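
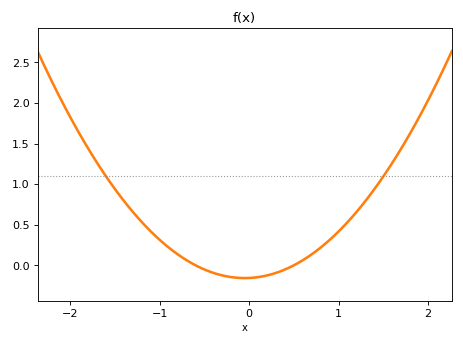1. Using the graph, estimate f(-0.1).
-0.156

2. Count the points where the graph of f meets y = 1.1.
2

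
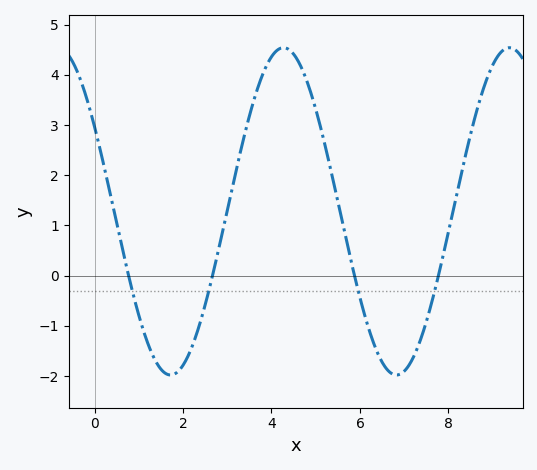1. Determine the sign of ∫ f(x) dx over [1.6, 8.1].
positive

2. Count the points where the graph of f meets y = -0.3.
4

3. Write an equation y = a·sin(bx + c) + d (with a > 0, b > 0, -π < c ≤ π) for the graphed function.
y = 3.26sin(1.23x + 2.6) + 1.28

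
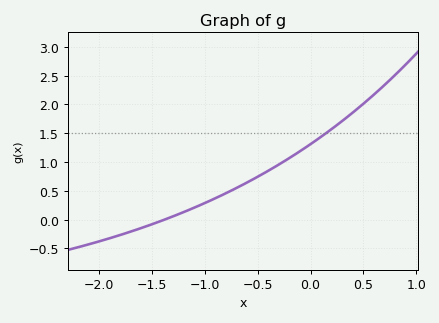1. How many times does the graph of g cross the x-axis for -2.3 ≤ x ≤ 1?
1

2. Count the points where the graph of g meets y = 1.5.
1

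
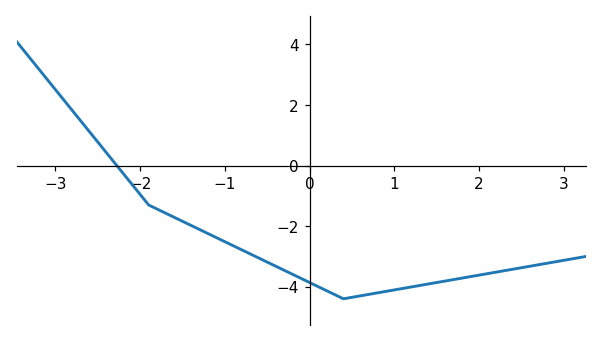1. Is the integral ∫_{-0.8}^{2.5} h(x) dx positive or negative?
negative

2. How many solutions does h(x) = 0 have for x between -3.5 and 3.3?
1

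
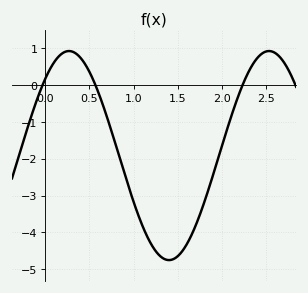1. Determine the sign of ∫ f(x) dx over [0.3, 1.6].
negative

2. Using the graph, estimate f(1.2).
-4.32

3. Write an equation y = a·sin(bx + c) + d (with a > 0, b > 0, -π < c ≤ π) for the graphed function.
y = 2.84sin(2.78x + 0.822) - 1.91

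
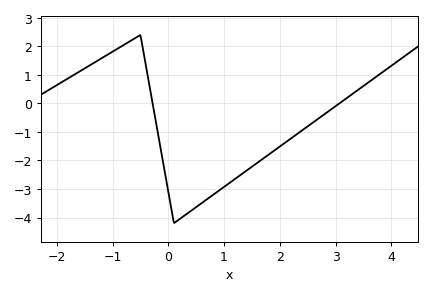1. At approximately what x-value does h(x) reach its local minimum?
0.1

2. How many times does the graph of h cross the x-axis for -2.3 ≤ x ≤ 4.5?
2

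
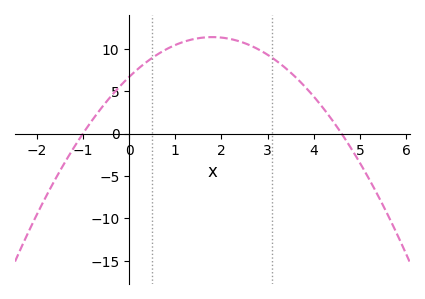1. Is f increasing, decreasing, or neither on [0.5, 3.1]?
neither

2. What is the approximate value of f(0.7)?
9.61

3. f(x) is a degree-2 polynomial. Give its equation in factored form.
y = -1.45(x + 1)(x - 4.6)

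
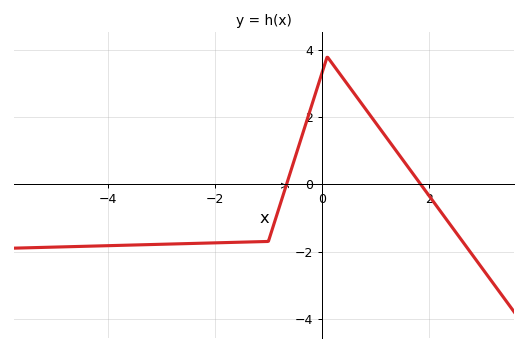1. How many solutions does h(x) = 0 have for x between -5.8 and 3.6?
2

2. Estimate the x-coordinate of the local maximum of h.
0.1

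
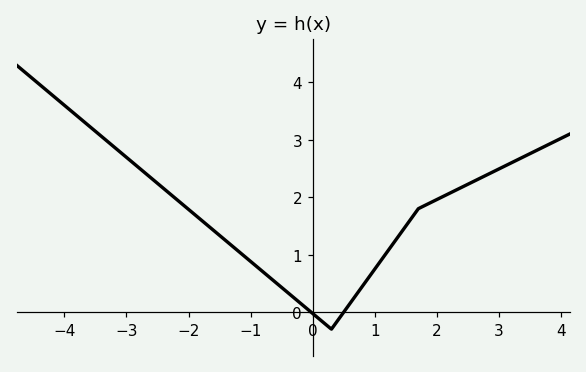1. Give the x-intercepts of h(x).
0, 0.4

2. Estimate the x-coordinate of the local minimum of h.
0.2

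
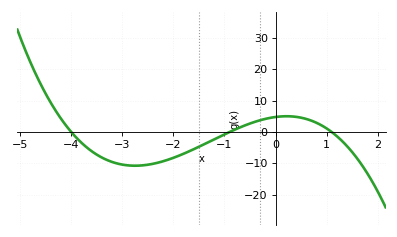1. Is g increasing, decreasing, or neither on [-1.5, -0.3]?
increasing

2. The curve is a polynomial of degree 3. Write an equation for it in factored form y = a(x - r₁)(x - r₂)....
y = -1.21(x + 4)(x + 0.9)(x - 1.1)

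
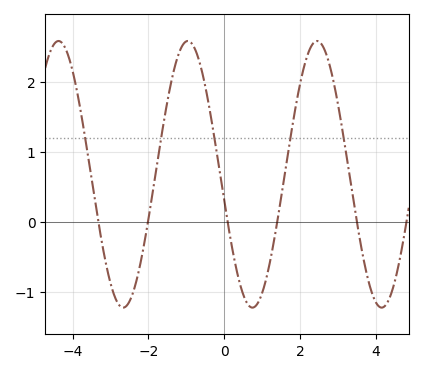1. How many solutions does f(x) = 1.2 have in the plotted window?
5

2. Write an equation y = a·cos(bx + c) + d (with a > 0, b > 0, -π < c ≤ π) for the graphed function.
y = 1.9cos(1.8x + 1.8) + 0.68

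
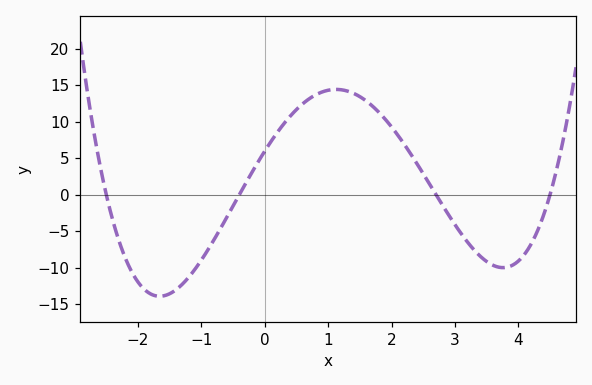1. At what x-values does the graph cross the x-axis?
-2.6, -0.4, 2.8, 4.4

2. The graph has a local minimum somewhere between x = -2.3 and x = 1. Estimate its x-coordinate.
-1.6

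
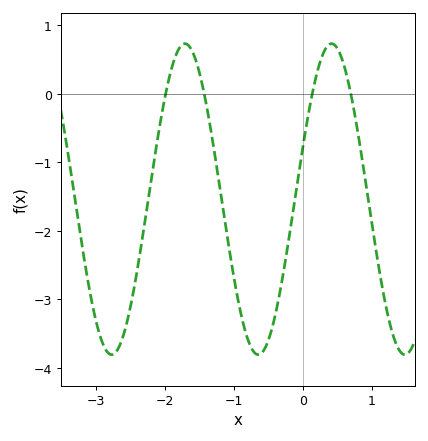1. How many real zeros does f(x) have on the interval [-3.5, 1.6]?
4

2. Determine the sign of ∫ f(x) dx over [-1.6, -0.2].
negative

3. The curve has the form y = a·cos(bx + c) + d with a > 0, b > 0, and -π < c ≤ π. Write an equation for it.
y = 2.27cos(3x - 1.2) - 1.54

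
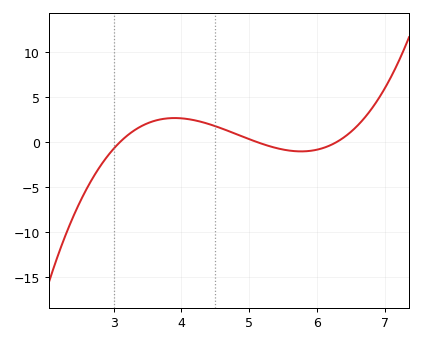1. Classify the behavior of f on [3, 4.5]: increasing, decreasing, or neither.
neither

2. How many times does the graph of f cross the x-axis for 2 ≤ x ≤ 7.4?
3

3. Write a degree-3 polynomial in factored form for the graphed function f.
y = 1.14(x - 3.1)(x - 5.1)(x - 6.3)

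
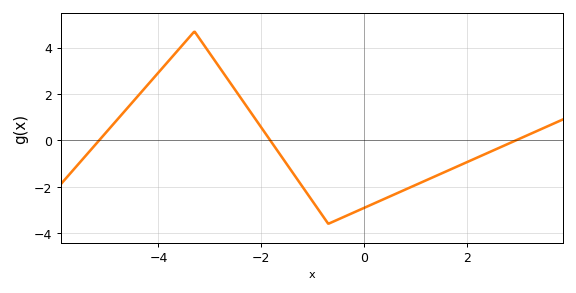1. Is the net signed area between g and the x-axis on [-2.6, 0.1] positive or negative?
negative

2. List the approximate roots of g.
-5.2, -1.8, 3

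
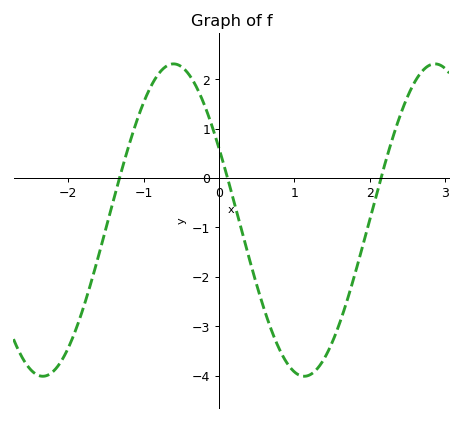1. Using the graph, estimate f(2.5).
1.63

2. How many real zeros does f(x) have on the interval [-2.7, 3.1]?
3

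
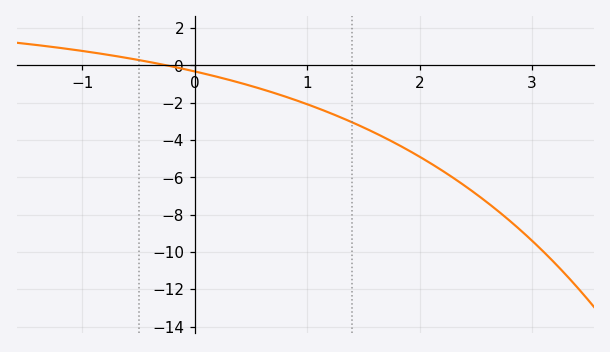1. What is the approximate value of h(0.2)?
-0.6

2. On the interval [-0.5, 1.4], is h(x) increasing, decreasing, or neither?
decreasing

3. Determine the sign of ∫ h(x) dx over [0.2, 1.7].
negative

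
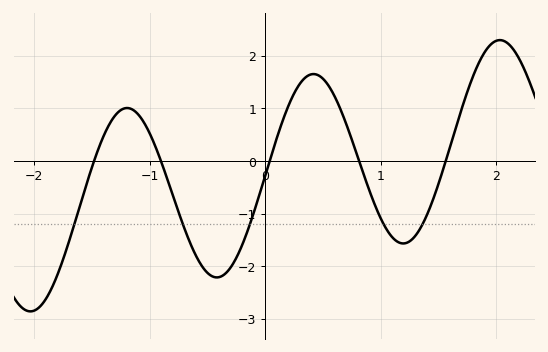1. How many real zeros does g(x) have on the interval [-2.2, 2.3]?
5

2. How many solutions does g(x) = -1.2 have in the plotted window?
5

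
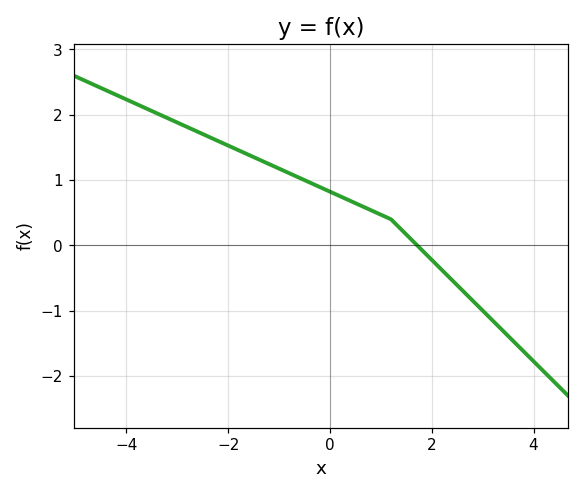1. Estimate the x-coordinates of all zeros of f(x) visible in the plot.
1.8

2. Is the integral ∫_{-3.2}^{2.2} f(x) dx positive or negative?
positive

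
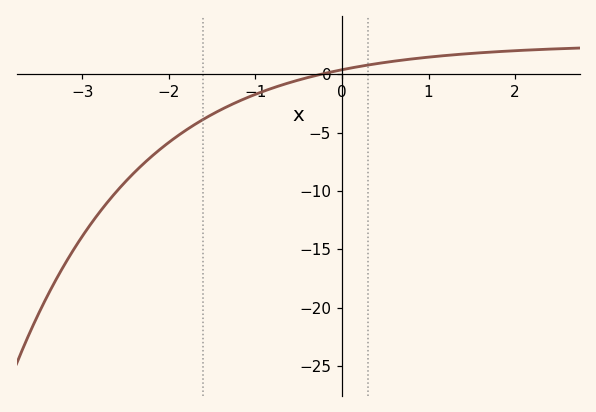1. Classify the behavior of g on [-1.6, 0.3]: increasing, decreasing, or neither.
increasing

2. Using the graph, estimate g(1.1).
1.5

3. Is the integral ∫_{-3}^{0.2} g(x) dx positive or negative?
negative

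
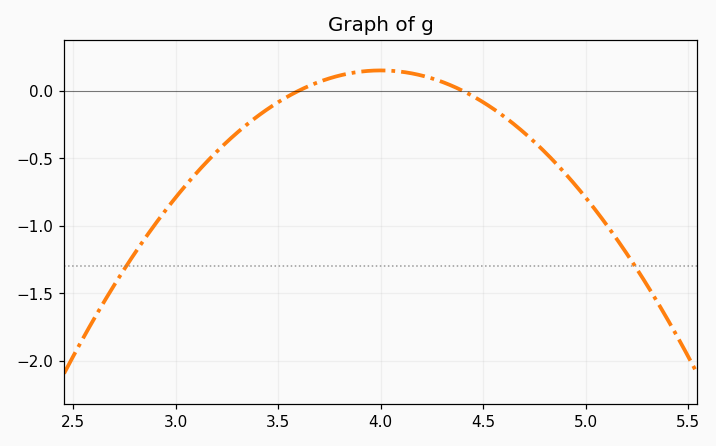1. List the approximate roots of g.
3.6, 4.4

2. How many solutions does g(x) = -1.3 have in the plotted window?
2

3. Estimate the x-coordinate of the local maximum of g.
4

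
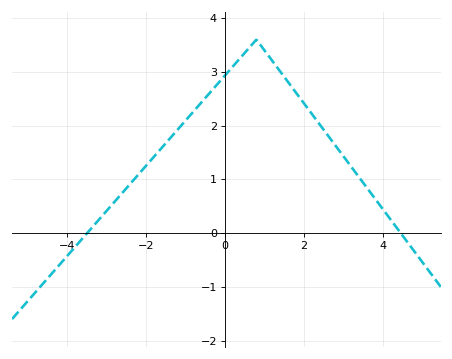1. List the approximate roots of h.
-3.4, 4.4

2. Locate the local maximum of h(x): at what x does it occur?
0.8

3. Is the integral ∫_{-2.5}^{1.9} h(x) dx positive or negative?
positive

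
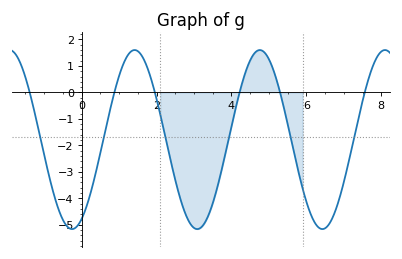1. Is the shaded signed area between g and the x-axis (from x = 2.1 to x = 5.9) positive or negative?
negative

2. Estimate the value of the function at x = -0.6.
-4.5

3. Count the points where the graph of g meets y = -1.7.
6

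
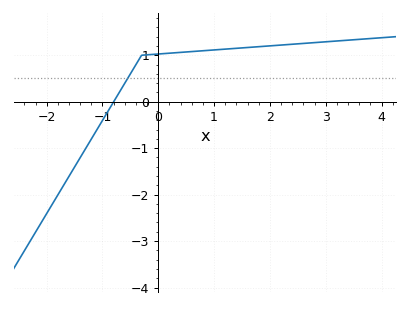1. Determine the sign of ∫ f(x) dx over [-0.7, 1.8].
positive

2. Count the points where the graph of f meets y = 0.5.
1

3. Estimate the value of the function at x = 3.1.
1.3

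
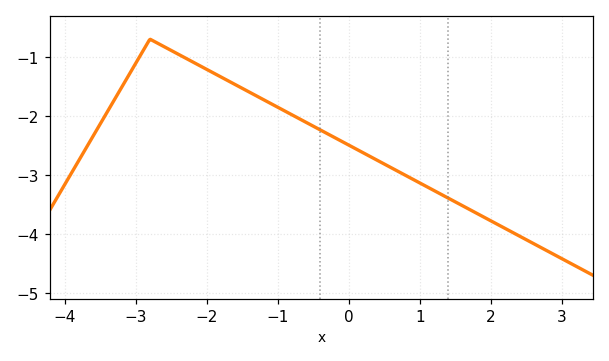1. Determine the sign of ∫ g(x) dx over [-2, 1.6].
negative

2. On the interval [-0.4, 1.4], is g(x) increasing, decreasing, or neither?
decreasing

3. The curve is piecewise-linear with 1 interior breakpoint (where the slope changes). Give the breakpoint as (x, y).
(-2.8, -0.7)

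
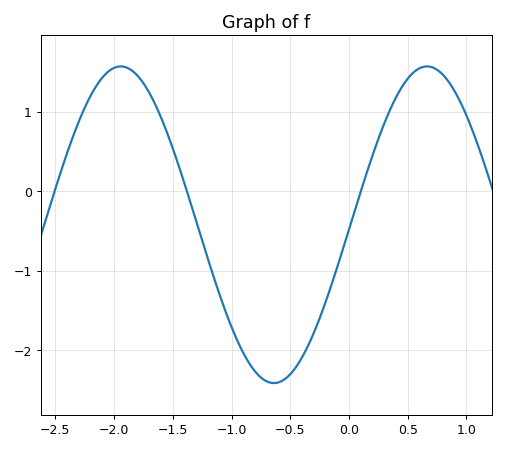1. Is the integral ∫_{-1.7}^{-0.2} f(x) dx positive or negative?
negative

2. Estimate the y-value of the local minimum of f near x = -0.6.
-2.4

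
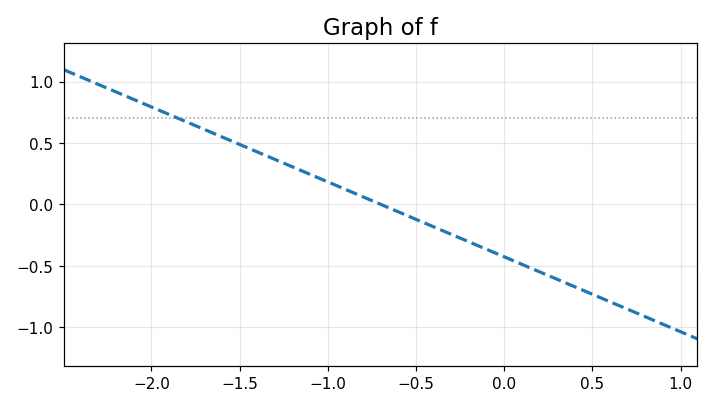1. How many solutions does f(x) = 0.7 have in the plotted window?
1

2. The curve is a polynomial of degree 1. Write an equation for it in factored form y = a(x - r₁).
y = -0.61(x + 0.7)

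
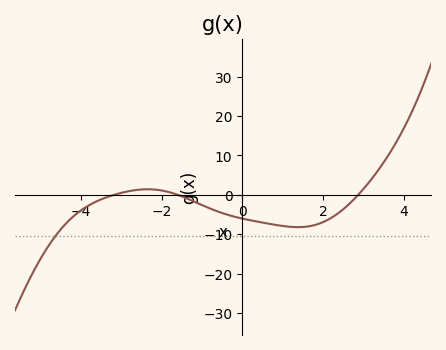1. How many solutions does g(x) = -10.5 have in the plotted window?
1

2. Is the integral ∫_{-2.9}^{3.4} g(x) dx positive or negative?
negative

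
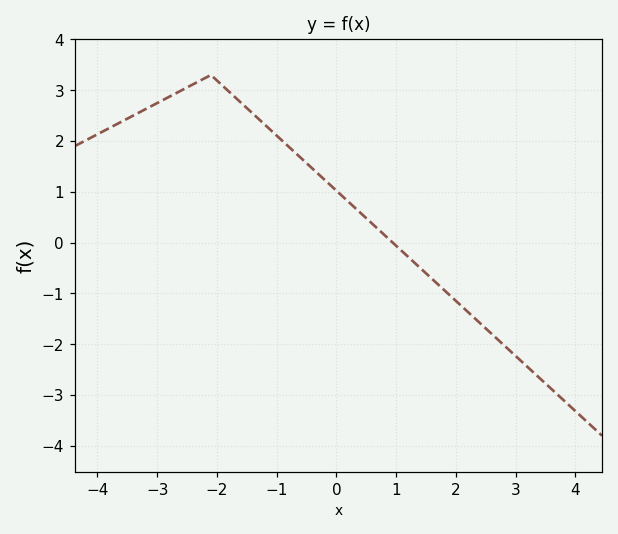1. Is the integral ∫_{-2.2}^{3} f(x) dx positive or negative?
positive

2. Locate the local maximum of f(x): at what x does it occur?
-2.1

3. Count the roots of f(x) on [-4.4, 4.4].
1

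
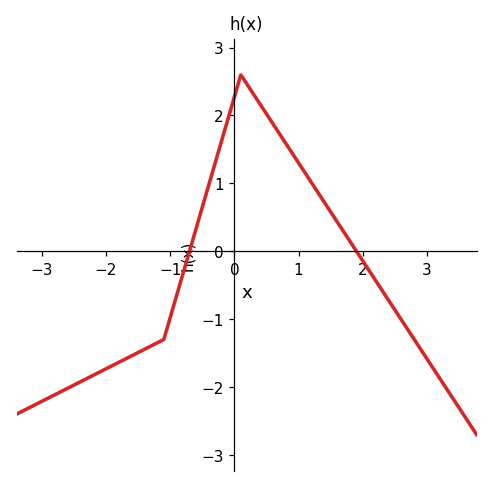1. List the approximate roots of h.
-0.7, 1.9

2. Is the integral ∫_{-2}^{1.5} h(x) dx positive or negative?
positive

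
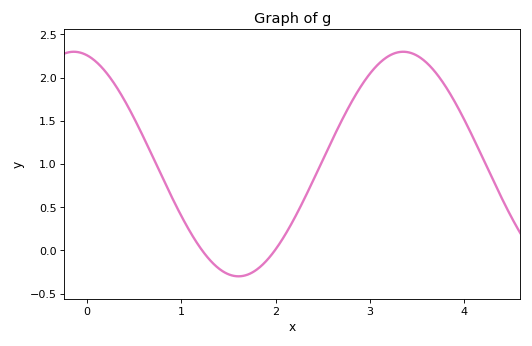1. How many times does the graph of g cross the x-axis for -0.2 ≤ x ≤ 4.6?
2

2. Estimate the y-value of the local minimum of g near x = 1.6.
-0.3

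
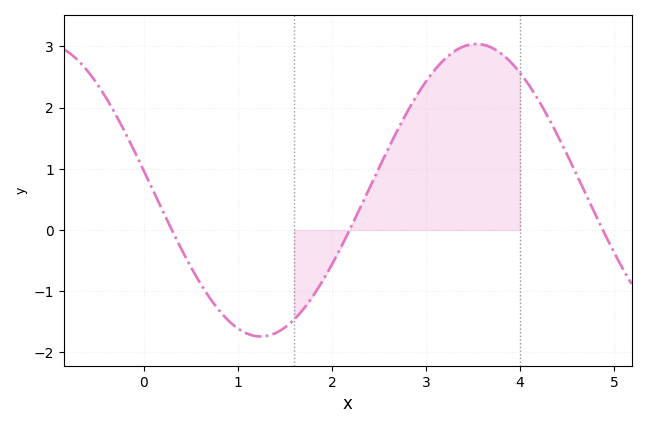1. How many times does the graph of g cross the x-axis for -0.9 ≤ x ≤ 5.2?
3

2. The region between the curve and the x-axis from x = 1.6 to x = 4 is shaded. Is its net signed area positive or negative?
positive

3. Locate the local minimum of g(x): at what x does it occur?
1.24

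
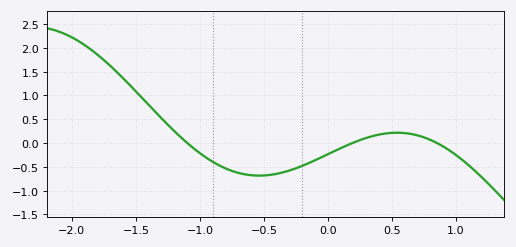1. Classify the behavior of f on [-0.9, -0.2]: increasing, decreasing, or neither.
neither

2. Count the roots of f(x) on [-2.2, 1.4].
3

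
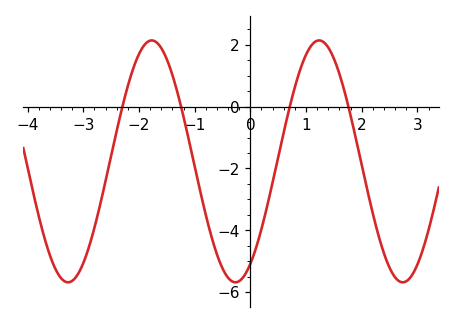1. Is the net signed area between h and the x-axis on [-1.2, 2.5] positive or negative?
negative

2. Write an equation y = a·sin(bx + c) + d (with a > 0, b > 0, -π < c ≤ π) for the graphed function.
y = 3.91sin(2.09x - 1.01) - 1.77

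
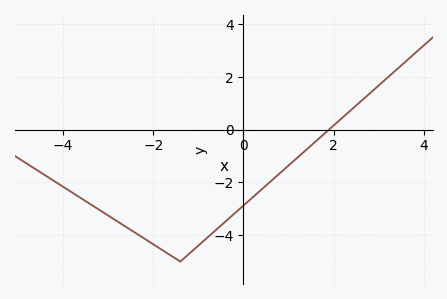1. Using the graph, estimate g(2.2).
0.4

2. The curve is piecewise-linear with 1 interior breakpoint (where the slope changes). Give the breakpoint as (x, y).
(-1.4, -5)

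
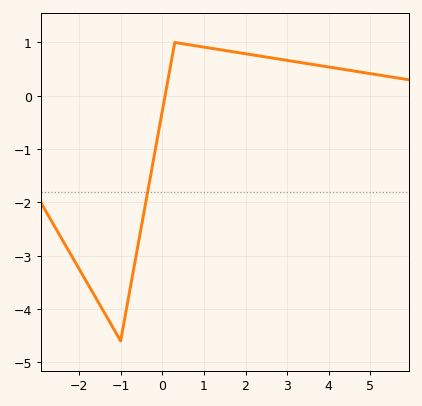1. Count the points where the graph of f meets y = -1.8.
1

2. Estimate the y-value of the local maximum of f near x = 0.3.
1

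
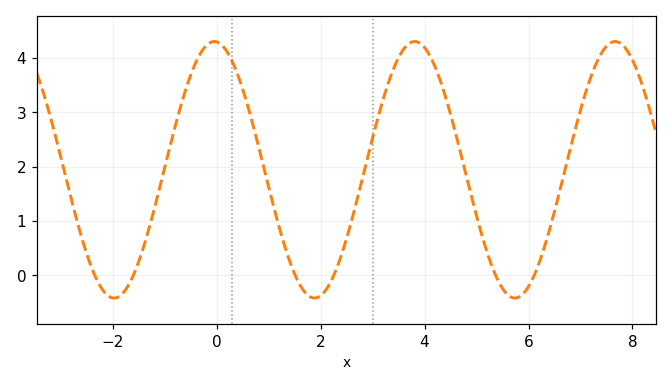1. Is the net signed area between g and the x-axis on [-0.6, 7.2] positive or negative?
positive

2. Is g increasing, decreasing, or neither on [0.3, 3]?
neither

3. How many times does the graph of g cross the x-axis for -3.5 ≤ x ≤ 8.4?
6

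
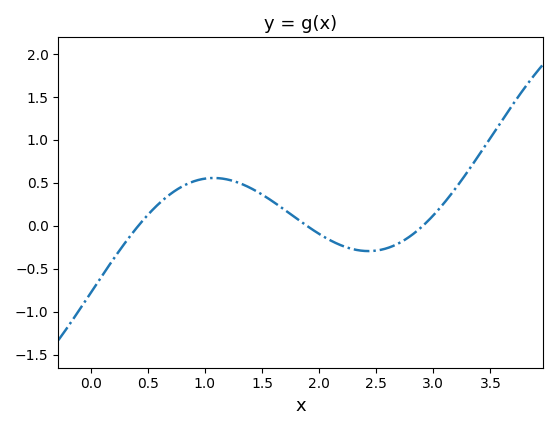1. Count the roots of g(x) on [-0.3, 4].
3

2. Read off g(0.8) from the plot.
0.45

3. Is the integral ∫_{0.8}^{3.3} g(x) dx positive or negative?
positive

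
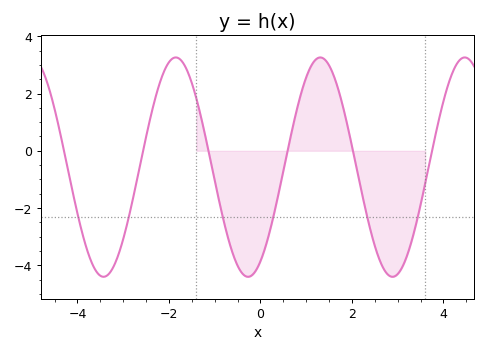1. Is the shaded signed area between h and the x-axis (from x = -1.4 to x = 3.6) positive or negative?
negative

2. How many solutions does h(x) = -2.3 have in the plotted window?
6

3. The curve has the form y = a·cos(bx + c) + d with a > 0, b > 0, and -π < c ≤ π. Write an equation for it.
y = 3.83cos(1.99x - 2.6) - 0.57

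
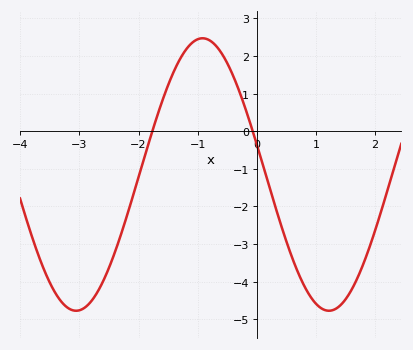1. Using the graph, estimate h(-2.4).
-3.2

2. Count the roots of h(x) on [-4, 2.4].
2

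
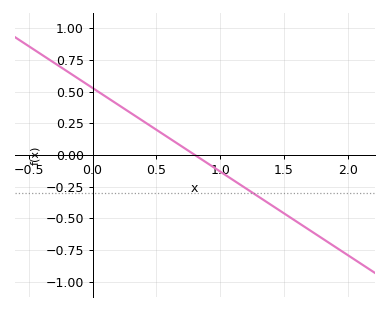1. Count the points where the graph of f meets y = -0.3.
1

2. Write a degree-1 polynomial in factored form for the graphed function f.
y = -0.66(x - 0.8)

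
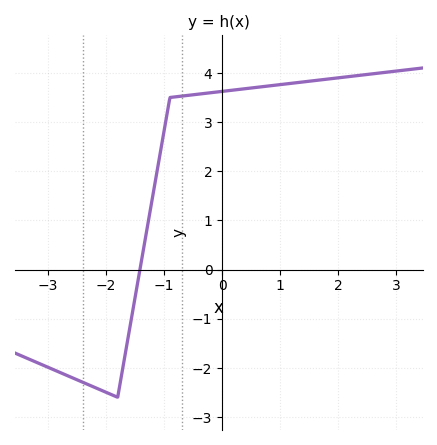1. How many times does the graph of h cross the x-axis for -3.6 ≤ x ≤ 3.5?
1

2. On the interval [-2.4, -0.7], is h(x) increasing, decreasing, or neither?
neither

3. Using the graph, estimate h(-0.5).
3.56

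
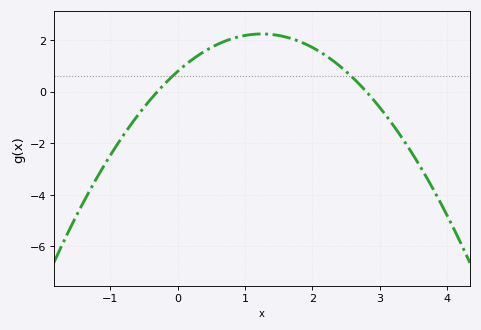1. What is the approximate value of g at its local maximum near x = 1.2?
2.2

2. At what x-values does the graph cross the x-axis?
-0.3, 2.8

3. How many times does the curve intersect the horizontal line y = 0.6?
2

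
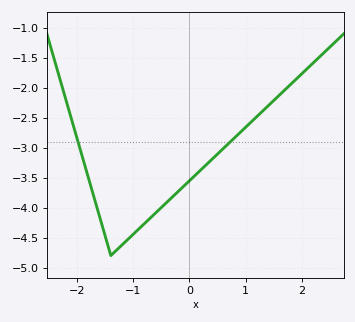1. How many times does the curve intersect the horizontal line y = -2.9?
2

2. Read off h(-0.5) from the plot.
-4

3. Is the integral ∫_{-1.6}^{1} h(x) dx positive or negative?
negative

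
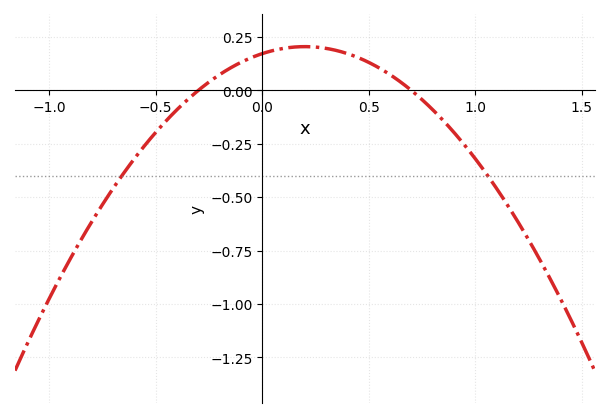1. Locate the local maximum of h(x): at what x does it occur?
0.2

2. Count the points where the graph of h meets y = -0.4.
2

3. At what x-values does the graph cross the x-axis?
-0.3, 0.7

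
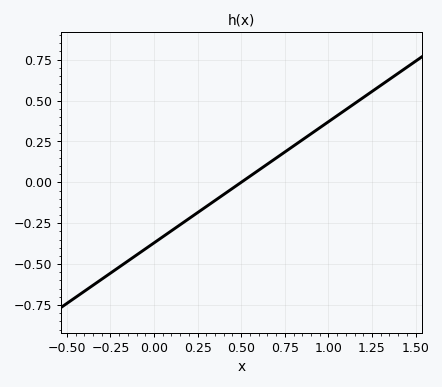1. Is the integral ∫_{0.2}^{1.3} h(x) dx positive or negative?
positive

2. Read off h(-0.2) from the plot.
-0.52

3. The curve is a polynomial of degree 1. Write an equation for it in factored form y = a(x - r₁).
y = 0.74(x - 0.5)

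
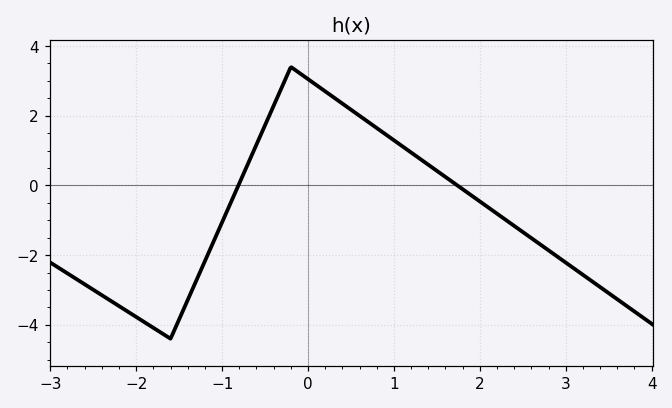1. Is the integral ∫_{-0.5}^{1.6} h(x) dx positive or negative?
positive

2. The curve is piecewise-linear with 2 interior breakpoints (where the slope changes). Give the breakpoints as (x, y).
(-1.6, -4.4); (-0.2, 3.4)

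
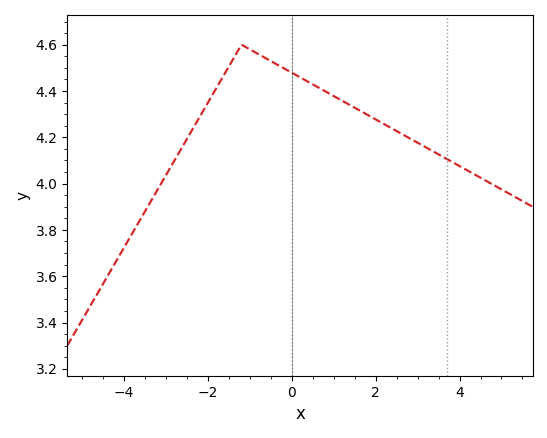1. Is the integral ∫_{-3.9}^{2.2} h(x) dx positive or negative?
positive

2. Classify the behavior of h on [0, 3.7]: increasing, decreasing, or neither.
decreasing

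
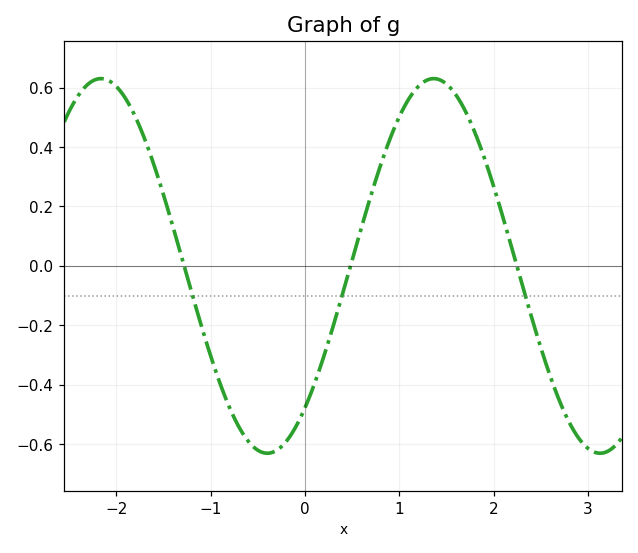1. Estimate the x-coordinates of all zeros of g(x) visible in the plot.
-1.28, 0.483, 2.25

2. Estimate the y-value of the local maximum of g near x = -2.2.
0.63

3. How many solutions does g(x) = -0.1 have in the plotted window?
3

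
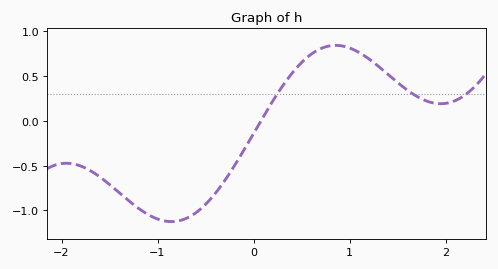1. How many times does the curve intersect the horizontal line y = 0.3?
3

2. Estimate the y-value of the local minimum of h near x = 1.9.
0.192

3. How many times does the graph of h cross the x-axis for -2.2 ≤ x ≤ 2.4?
1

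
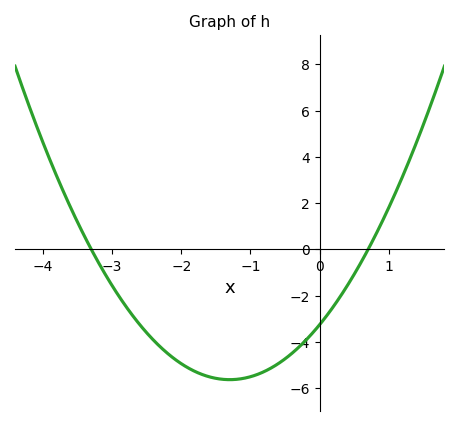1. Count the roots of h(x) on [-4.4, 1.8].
2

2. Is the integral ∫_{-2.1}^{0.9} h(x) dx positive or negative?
negative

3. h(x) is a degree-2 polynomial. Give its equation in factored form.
y = 1.41(x + 3.3)(x - 0.7)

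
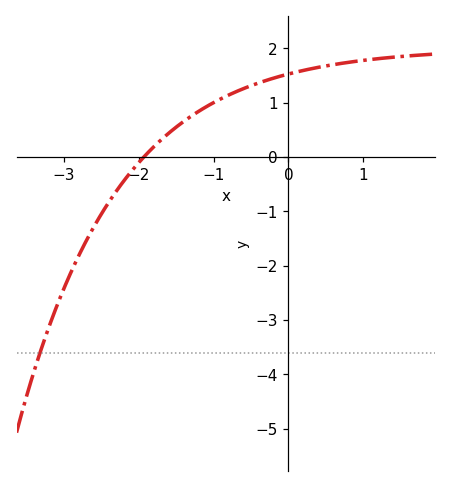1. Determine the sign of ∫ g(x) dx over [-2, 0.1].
positive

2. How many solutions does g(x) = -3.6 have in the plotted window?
1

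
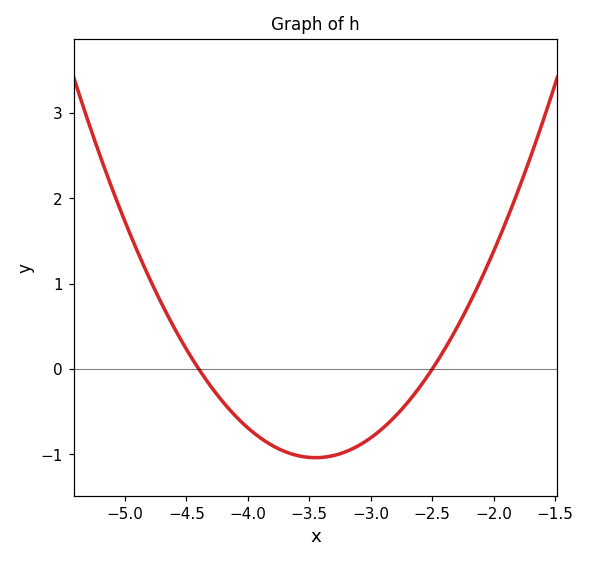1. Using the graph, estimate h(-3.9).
-0.8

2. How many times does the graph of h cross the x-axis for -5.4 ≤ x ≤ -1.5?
2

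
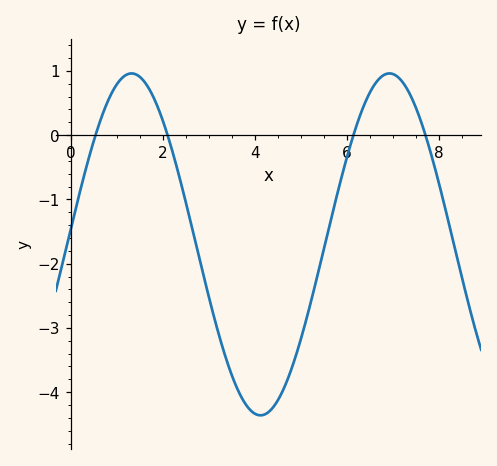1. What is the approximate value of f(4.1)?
-4.36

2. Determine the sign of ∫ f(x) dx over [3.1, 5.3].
negative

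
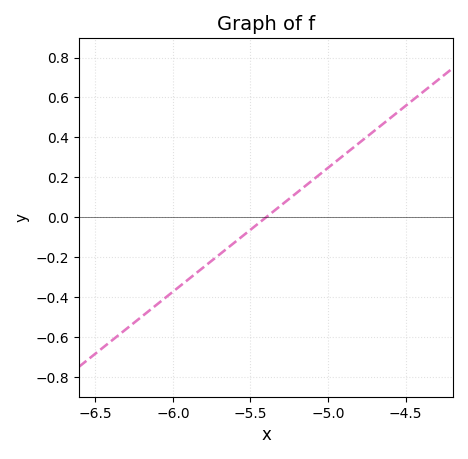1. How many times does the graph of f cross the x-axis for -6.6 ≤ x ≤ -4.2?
1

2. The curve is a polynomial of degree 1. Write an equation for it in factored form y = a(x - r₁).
y = 0.62(x + 5.4)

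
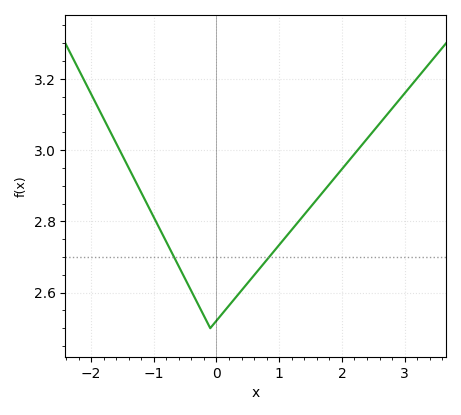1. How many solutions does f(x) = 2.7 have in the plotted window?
2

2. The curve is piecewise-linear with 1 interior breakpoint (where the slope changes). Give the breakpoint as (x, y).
(-0.1, 2.5)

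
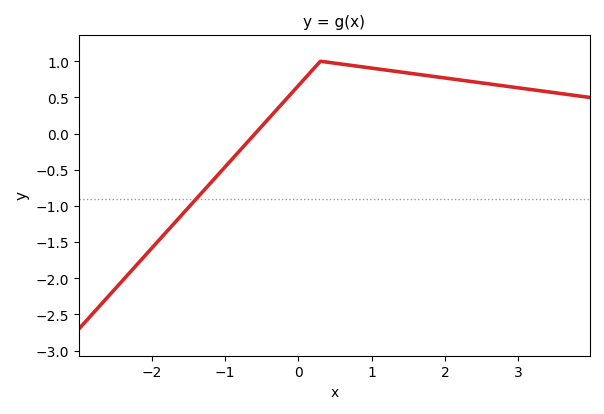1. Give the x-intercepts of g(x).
-0.591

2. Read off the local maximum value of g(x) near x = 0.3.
1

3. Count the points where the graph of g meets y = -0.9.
1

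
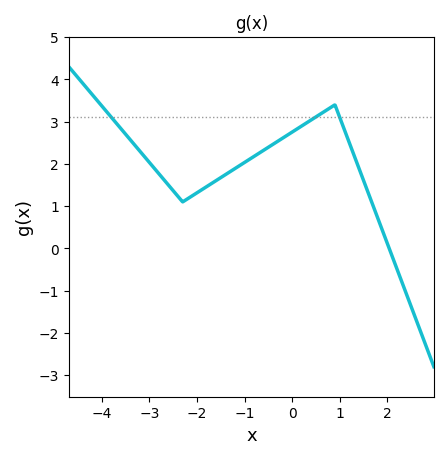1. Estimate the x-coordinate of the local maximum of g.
0.899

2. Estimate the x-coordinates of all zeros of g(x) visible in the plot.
2.04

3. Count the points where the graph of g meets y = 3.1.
3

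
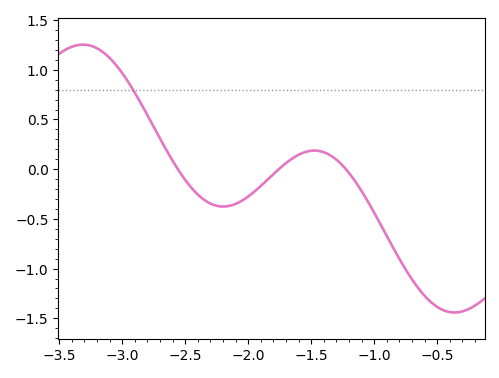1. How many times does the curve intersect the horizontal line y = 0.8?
1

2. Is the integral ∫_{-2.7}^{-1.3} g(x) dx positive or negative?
negative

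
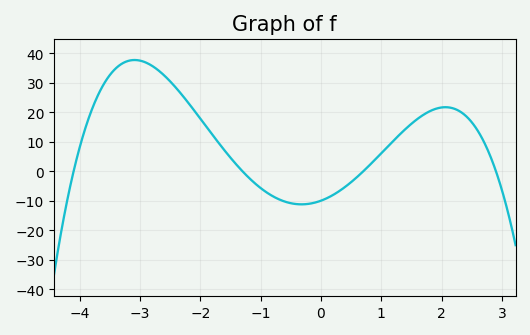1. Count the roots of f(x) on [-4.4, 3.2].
4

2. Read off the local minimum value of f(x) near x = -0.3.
-11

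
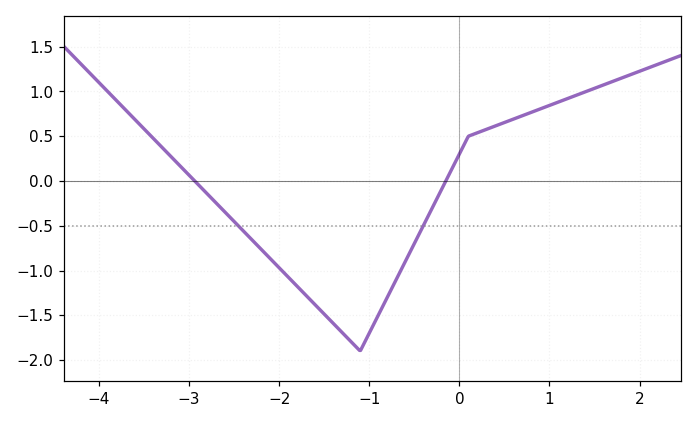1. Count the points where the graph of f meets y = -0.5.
2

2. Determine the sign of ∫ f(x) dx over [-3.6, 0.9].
negative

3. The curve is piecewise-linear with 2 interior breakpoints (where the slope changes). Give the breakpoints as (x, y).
(-1.1, -1.9); (0.1, 0.5)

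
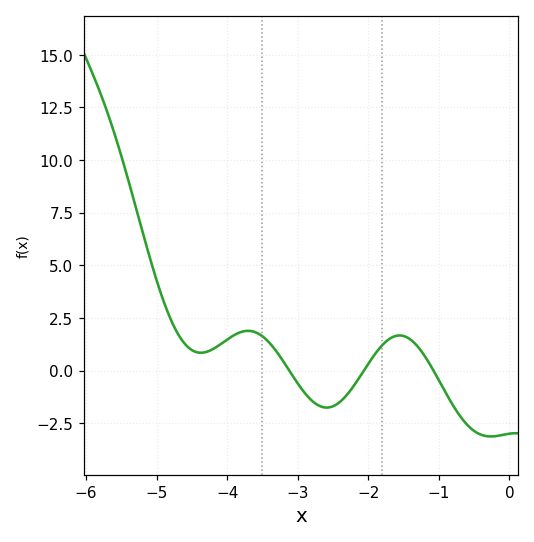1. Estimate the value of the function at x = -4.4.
1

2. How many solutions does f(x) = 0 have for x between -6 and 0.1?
3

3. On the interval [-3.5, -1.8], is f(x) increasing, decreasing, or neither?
neither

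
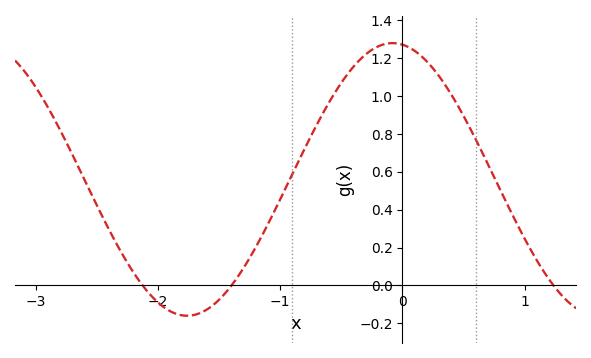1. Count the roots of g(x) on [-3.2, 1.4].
3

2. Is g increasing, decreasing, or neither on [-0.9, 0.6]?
neither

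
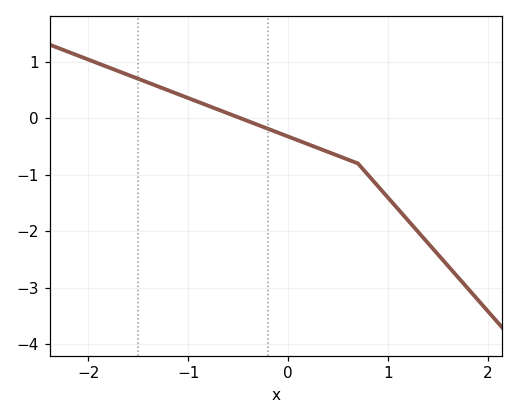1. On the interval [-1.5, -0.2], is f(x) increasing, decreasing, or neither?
decreasing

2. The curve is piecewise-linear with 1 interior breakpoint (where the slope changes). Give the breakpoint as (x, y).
(0.7, -0.8)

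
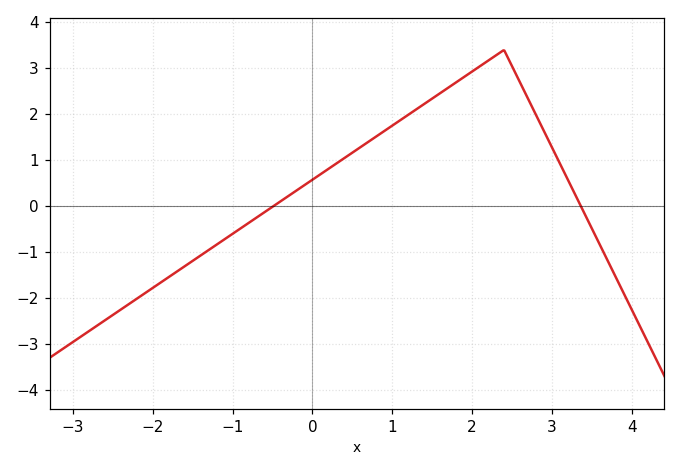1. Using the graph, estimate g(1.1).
1.87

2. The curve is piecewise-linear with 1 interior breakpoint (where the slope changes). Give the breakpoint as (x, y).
(2.4, 3.4)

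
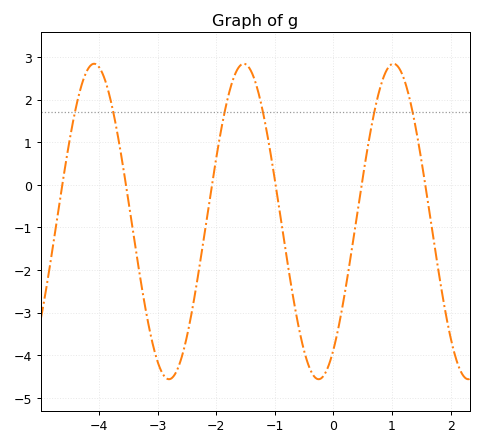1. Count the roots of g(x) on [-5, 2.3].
6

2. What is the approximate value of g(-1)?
0.124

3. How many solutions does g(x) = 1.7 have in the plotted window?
6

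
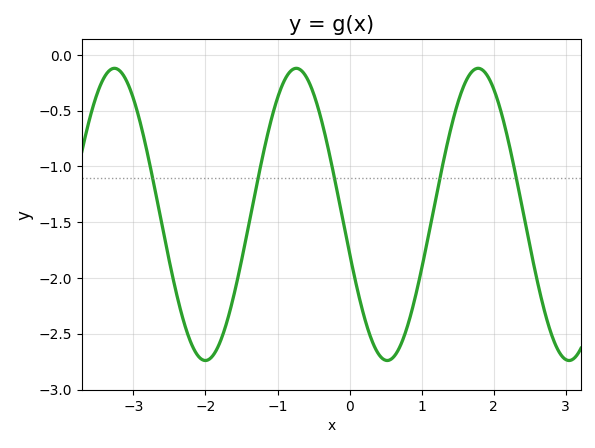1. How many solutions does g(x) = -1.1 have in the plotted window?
5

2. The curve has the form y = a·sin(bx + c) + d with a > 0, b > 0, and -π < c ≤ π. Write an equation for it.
y = 1.31sin(2.49x - 2.87) - 1.43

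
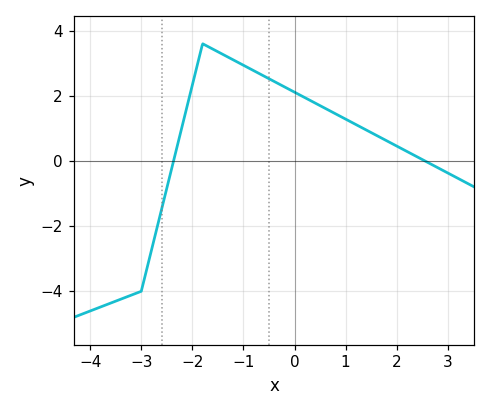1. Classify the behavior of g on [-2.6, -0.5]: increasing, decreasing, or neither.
neither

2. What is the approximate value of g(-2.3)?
0.4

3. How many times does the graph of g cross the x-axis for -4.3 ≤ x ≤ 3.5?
2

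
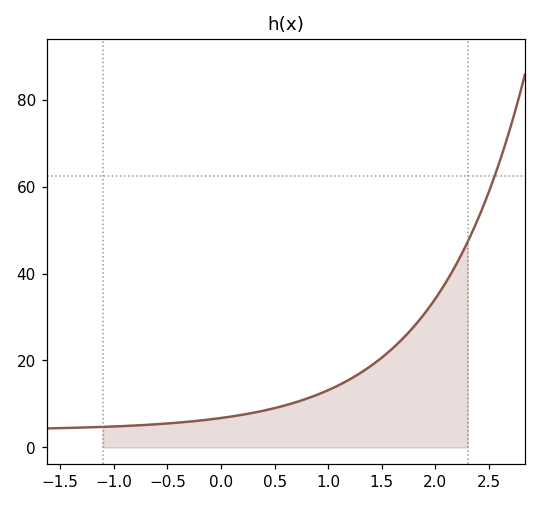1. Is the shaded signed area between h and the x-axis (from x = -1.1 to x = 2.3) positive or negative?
positive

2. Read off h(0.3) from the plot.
7.98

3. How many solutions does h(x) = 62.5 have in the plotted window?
1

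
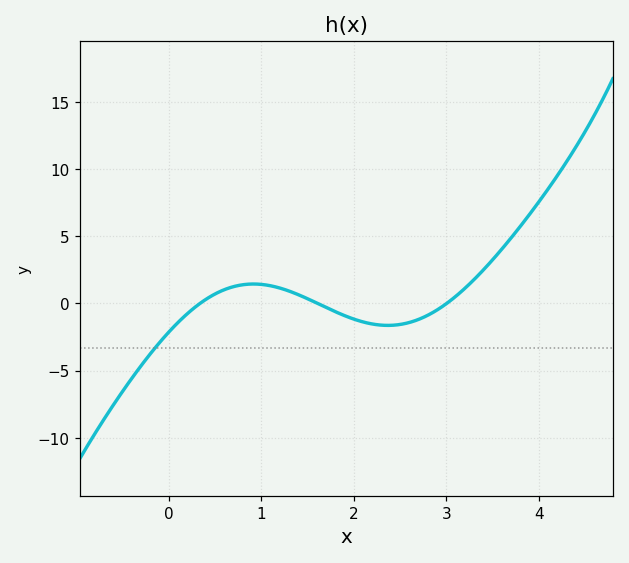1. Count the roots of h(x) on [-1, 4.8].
3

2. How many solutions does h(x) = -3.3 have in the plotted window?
1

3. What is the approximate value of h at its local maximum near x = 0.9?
1.5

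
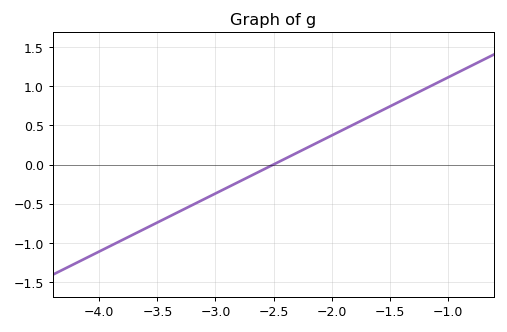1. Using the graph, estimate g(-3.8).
-0.95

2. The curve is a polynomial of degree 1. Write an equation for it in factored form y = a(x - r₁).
y = 0.74(x + 2.5)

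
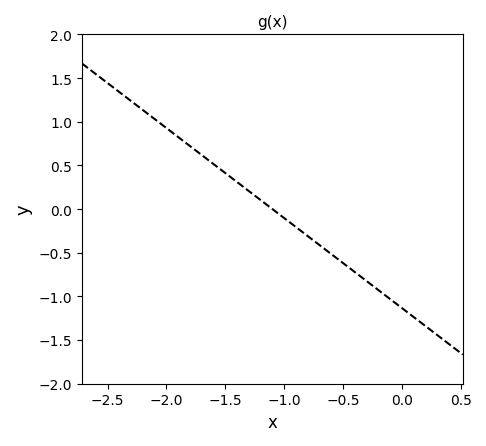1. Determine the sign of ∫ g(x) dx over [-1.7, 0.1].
negative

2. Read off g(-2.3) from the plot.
1.24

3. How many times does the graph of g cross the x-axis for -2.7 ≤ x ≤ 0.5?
1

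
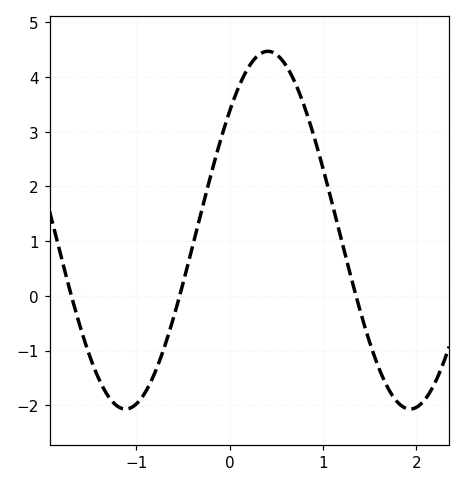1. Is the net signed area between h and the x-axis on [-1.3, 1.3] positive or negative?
positive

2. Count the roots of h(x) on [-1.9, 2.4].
3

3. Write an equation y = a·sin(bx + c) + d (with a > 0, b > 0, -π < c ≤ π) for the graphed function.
y = 3.27sin(2.1x + 0.73) + 1.2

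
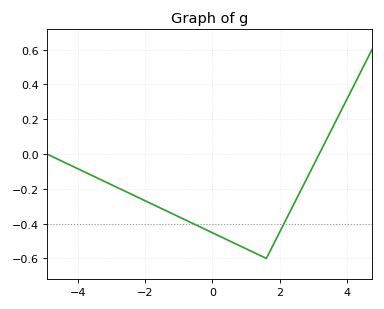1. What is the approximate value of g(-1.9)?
-0.28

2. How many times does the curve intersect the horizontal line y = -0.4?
2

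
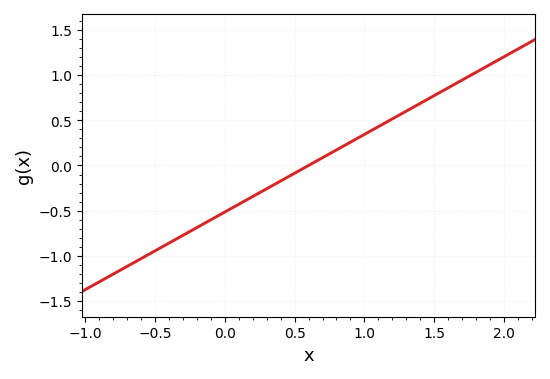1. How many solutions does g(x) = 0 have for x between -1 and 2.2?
1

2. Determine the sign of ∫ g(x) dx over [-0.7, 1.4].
negative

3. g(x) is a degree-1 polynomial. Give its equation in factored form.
y = 0.86(x - 0.6)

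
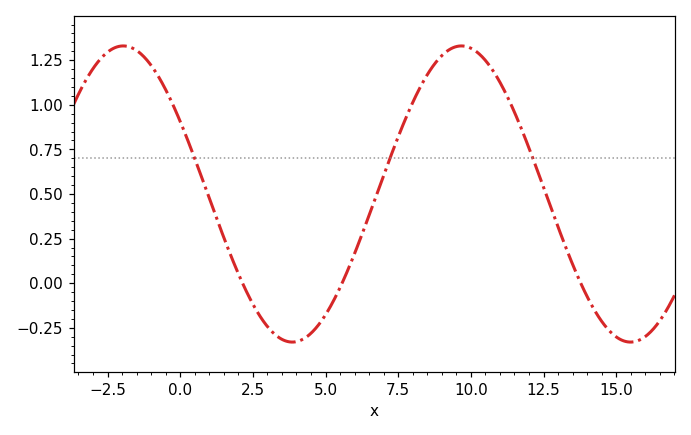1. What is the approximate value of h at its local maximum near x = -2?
1.33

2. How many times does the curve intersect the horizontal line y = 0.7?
3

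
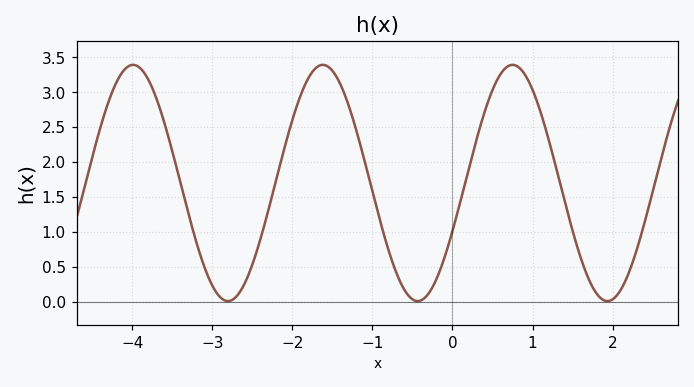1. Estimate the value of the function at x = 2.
0.034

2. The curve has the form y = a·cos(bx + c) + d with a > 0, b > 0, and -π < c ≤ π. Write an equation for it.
y = 1.69cos(2.65x - 1.99) + 1.7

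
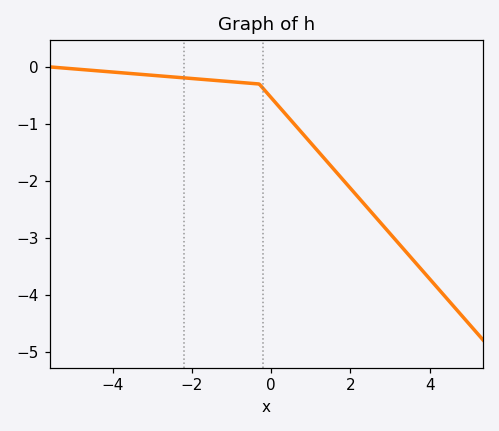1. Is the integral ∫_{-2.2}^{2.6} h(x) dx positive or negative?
negative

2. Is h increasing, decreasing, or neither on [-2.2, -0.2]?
decreasing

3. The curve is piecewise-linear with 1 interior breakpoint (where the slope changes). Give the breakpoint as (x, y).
(-0.3, -0.3)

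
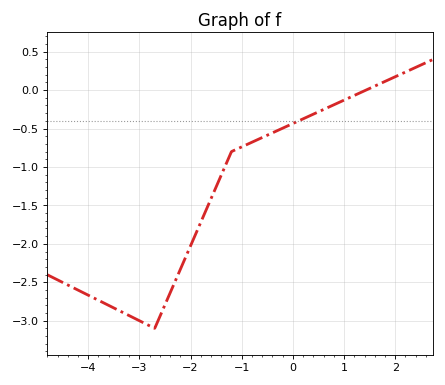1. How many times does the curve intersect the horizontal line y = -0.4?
1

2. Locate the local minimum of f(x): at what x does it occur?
-2.7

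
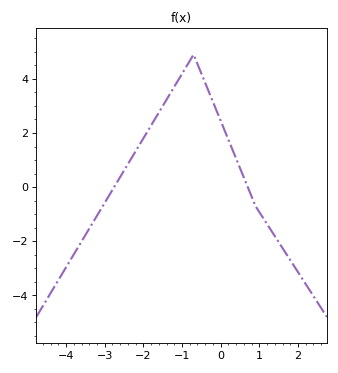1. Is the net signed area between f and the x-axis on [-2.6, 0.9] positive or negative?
positive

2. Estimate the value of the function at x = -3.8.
-2.49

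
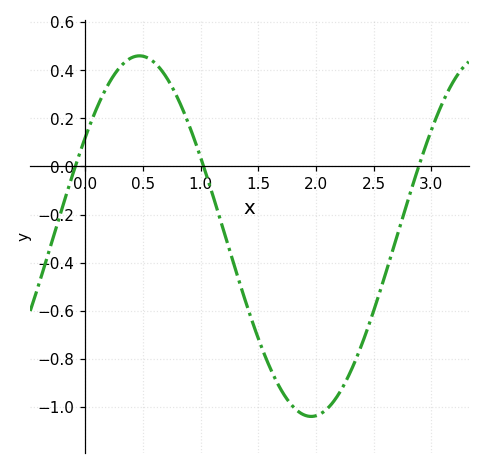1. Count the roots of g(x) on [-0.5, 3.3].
3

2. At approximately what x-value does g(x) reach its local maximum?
0.469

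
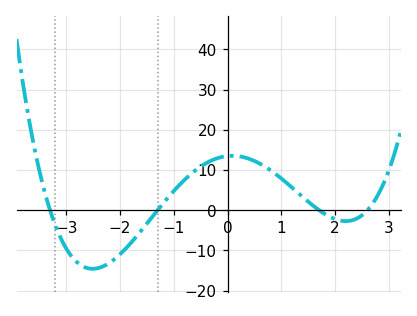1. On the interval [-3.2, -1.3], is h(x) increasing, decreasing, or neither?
neither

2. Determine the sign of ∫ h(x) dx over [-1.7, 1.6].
positive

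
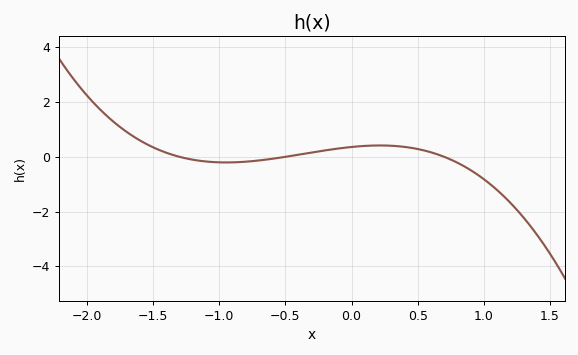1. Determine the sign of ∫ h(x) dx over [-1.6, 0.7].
positive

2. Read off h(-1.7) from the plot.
0.91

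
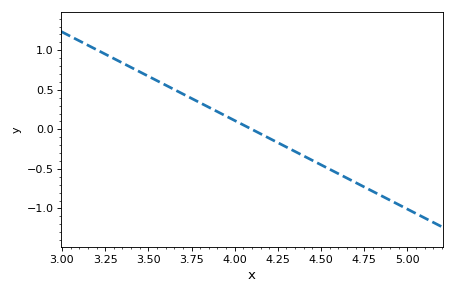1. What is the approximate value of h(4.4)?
-0.336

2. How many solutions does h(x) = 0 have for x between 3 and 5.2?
1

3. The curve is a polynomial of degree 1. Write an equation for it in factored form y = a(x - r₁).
y = -1.12(x - 4.1)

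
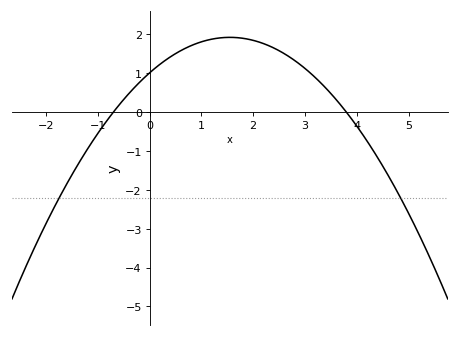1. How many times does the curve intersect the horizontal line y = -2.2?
2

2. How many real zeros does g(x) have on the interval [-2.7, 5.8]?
2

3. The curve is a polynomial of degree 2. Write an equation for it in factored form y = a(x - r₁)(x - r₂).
y = -0.38(x + 0.7)(x - 3.8)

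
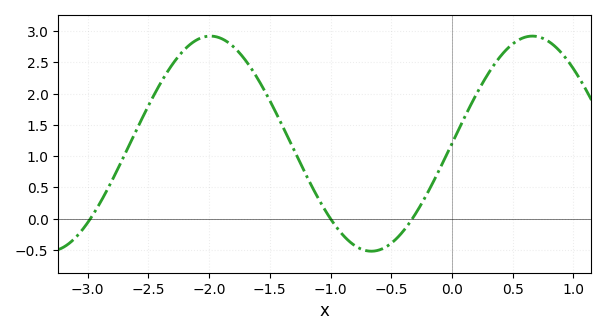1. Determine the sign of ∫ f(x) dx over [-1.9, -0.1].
positive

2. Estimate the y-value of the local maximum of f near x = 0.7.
2.9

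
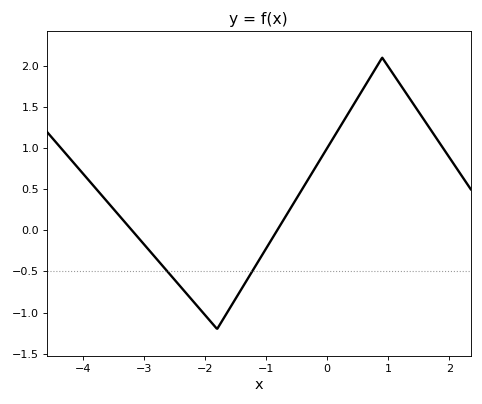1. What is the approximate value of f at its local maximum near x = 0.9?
2.1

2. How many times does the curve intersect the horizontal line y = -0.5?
2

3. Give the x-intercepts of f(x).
-3.19, -0.818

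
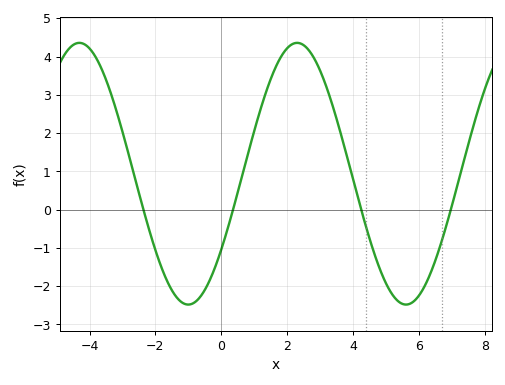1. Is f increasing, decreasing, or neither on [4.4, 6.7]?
neither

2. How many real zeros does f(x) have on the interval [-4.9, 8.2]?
4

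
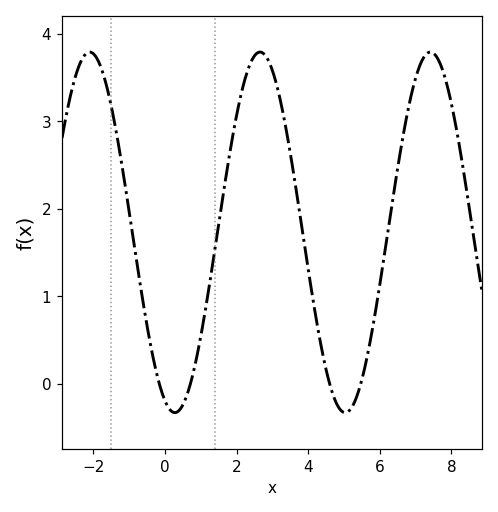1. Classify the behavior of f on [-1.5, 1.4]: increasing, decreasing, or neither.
neither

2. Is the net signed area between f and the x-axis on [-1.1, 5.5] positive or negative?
positive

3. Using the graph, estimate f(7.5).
3.8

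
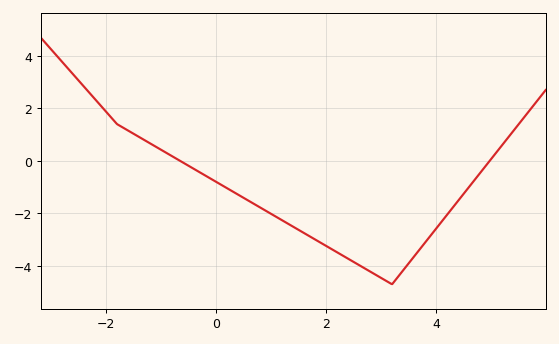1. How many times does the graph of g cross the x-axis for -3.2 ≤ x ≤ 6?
2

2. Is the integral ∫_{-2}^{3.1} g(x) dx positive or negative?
negative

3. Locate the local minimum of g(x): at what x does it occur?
3.2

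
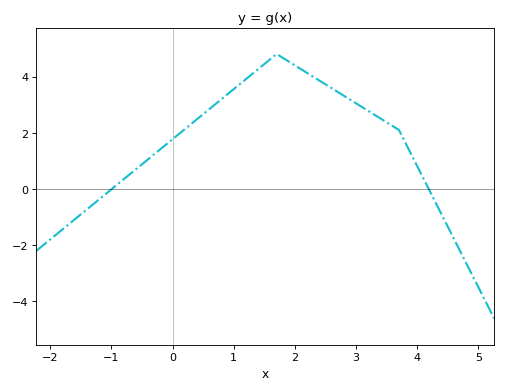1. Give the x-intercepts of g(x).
-1, 4.2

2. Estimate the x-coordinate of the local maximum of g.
1.7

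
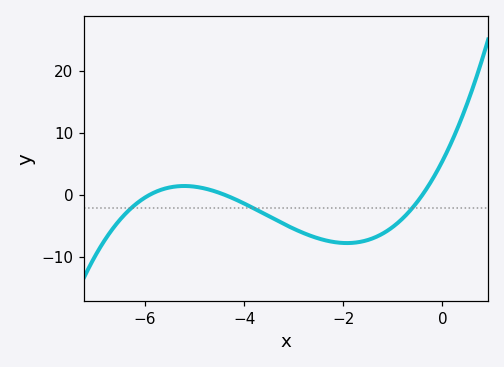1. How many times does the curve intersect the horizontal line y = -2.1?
3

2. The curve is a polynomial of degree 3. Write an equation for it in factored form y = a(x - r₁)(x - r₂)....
y = 0.52(x + 5.9)(x + 4.4)(x + 0.4)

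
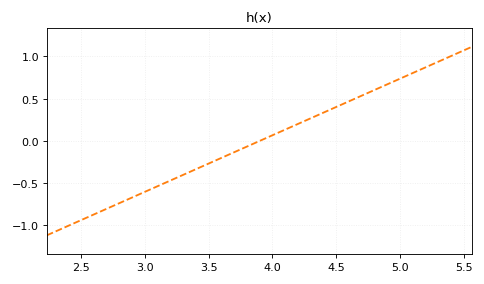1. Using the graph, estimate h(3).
-0.603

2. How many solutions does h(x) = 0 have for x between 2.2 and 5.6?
1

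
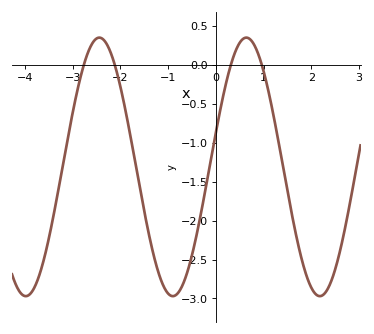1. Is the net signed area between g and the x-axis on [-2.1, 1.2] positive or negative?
negative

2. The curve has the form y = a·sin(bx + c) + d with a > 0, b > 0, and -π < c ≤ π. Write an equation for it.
y = 1.66sin(2.04x + 0.272) - 1.31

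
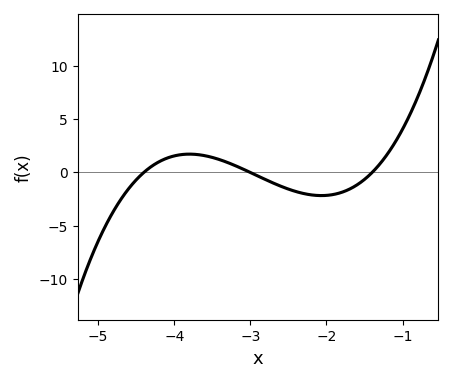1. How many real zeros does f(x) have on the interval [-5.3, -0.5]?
3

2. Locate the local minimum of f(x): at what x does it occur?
-2.07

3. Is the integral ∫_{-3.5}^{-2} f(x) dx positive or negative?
negative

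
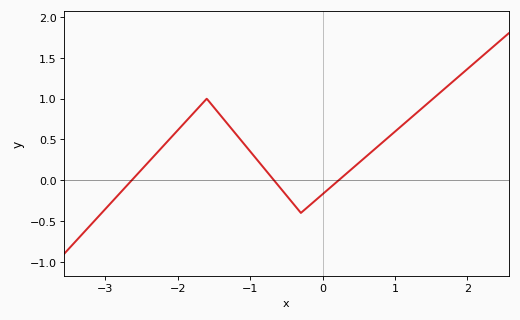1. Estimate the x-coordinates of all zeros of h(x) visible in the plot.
-2.6, -0.7, 0.2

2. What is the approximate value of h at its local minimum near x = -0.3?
-0.4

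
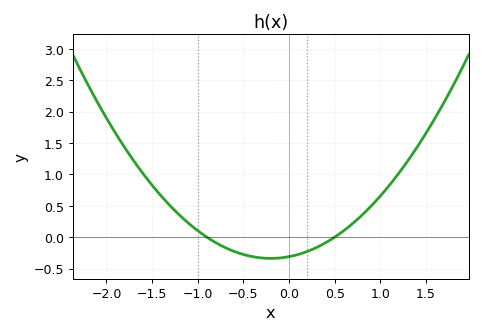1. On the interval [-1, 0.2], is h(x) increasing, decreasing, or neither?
neither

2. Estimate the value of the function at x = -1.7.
1.21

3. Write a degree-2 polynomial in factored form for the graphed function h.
y = 0.69(x + 0.9)(x - 0.5)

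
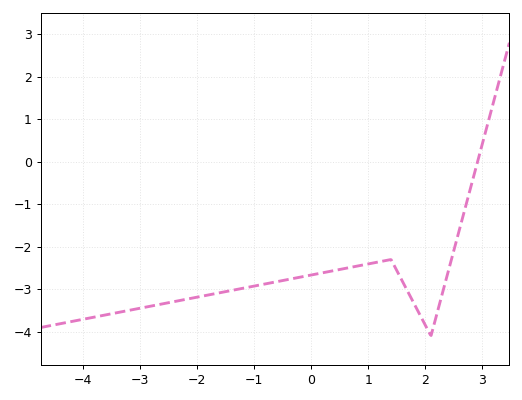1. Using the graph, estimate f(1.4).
-2.3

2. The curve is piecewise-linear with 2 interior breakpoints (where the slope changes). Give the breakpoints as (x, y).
(1.4, -2.3); (2.1, -4.1)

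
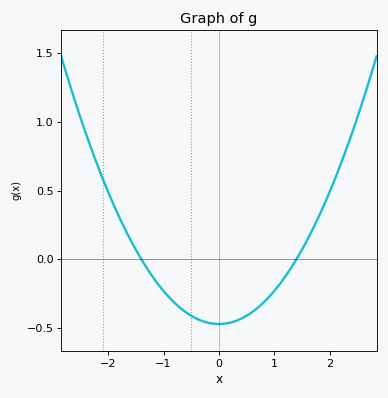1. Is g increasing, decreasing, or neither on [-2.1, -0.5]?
decreasing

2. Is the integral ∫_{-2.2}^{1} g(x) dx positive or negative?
negative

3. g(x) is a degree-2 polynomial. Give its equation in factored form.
y = 0.24(x + 1.4)(x - 1.4)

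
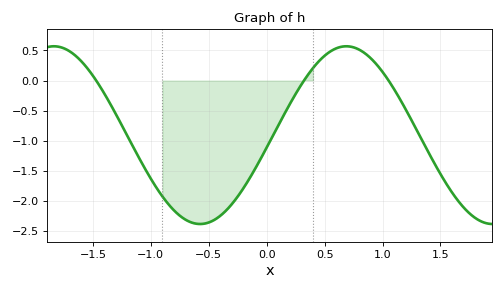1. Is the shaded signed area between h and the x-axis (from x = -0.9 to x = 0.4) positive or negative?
negative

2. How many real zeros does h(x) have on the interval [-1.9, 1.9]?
3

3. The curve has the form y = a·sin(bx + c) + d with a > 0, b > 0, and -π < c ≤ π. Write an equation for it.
y = 1.48sin(2.5x - 0.14) - 0.91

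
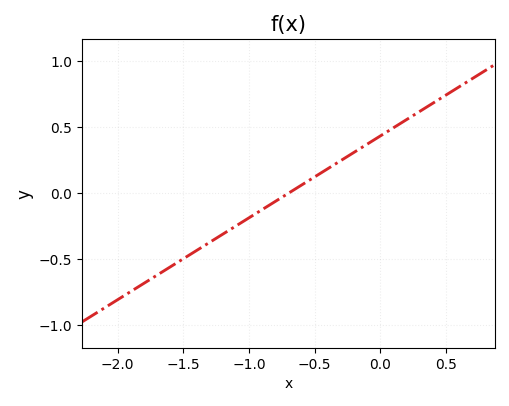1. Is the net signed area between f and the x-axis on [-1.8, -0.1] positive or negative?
negative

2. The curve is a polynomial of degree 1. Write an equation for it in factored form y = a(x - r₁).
y = 0.62(x + 0.7)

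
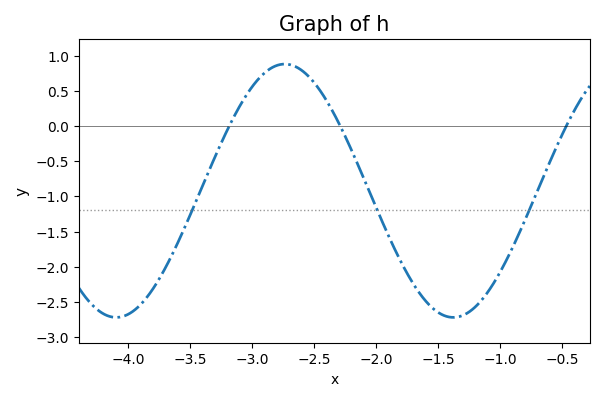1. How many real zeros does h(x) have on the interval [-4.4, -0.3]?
3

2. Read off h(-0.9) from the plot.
-1.75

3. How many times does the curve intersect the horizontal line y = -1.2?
3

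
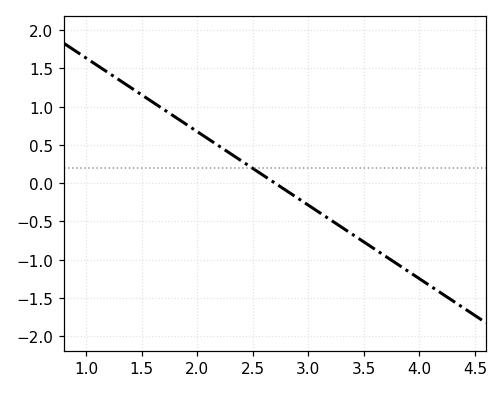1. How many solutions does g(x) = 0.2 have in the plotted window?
1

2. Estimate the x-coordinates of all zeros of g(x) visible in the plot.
2.7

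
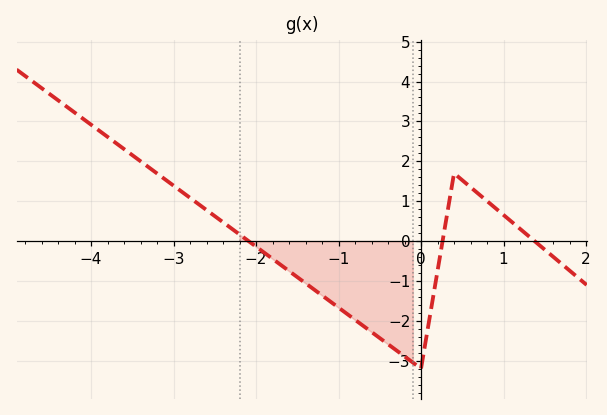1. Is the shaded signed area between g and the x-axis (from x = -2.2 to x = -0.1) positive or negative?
negative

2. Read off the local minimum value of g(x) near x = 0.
-3.2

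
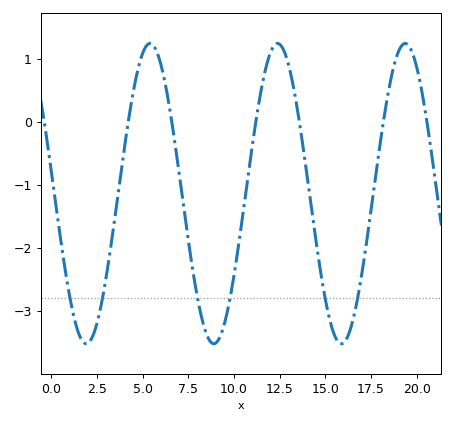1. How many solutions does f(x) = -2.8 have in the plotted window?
6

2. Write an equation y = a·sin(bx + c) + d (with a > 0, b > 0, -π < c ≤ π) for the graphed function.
y = 2.38sin(0.9x + 2.99) - 1.14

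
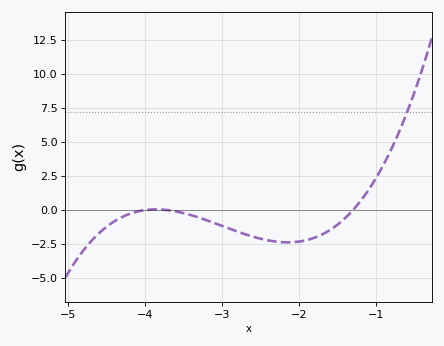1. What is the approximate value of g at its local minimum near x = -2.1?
-2.5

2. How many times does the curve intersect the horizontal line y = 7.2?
1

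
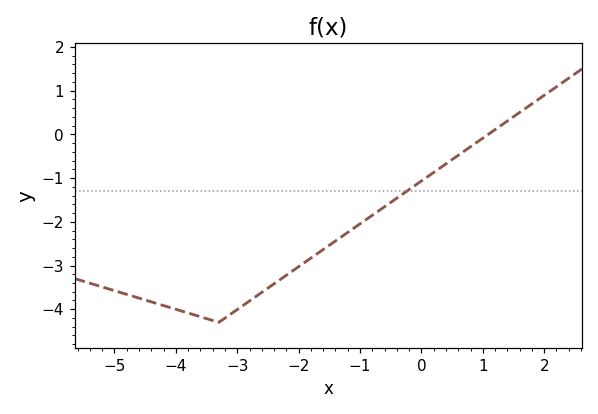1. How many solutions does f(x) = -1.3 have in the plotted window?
1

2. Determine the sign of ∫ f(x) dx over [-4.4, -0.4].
negative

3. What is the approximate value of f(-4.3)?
-3.9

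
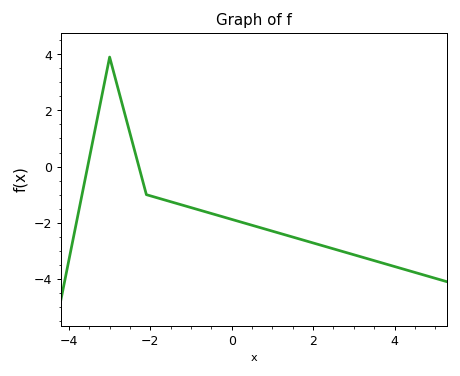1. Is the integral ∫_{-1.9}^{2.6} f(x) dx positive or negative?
negative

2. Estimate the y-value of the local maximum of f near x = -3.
3.89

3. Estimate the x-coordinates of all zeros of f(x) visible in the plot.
-3.54, -2.28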